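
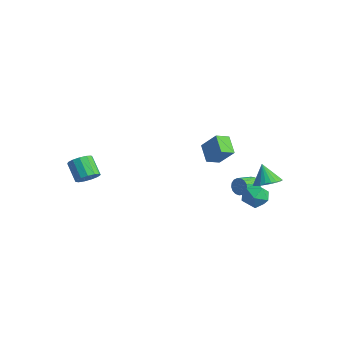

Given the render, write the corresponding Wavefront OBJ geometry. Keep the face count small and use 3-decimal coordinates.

v 2.004 3.947 -2.547
v 2.721 4.296 -2.119
v 2.559 2.604 -2.381
v 3.276 2.953 -1.953
v 2.462 2.969 -1.56
v 2.119 3.8 -1.662
v 3.161 3.1 -2.838
v 2.818 3.931 -2.94
v 3.436 3.773 -2.299
v 3.003 3.691 -1.509
v 2.277 3.209 -2.991
v 1.844 3.127 -2.201
v 3.647 3.572 -0.711
v 4.368 3.328 -0.355
v 3.053 3.568 0.491
v 4.396 3.654 -0.34
v 4.31 3.968 -0.382
v 4.124 4.221 -0.473
v 3.864 4.376 -0.601
v 3.572 4.408 -0.745
v 3.291 4.313 -0.884
v 3.064 4.105 -0.997
v 2.926 3.816 -1.066
v 2.897 3.489 -1.081
v 2.983 3.176 -1.04
v 3.17 2.922 -0.948
v 3.429 2.768 -0.821
v 3.722 2.736 -0.676
v 4.003 2.831 -0.537
v 4.23 3.039 -0.424
v -3.201 -3.875 -1.41
v -2.681 -3.732 -0.889
v -3.679 -3.682 0.092
v -4.199 -3.825 -0.43
v -2.808 -3.357 -1.037
v -3.806 -3.307 -0.056
v -3.059 -3.146 -1.303
v -4.057 -3.096 -0.322
v -3.356 -3.167 -1.604
v -4.353 -3.117 -0.623
v -3.603 -3.412 -1.843
v -4.601 -3.362 -0.862
v -3.723 -3.805 -1.945
v -4.721 -3.755 -0.964
v -3.677 -4.219 -1.877
v -4.675 -4.169 -0.896
v -3.48 -4.524 -1.661
v -4.478 -4.475 -0.68
v -3.194 -4.624 -1.366
v -4.192 -4.574 -0.385
v -2.911 -4.485 -1.084
v -3.909 -4.435 -0.104
v -2.72 -4.153 -0.907
v -3.718 -4.103 0.074
v 0.727 1.101 1.594
v 1.642 1.47 2.683
v 0.753 1.946 1.285
v 1.669 2.315 2.374
v 1.711 0.805 0.866
v 2.627 1.174 1.955
v 1.738 1.65 0.557
v 2.653 2.019 1.646
v 0.89 4.479 -2.554
v 1.123 4.677 -2.026
v 1.322 3.618 -1.718
v 1.09 3.421 -2.246
v 0.839 4.64 -1.968
v 1.038 3.582 -1.66
v 0.567 4.567 -2.044
v 0.766 3.508 -1.736
v 0.369 4.473 -2.237
v 0.568 3.415 -1.929
v 0.29 4.381 -2.503
v 0.49 3.323 -2.195
v 0.349 4.311 -2.78
v 0.549 3.253 -2.472
v 0.532 4.28 -3.006
v 0.731 3.222 -2.698
v 0.797 4.295 -3.128
v 0.996 3.236 -2.82
v 1.083 4.351 -3.118
v 1.283 3.293 -2.81
v 1.325 4.437 -2.98
v 1.525 3.379 -2.672
v 1.468 4.533 -2.743
v 1.667 3.475 -2.435
v 1.478 4.616 -2.464
v 1.677 3.558 -2.156
v 1.353 4.668 -2.205
v 1.553 3.61 -1.897
f 1 12 6
f 1 6 2
f 1 2 8
f 1 8 11
f 1 11 12
f 2 6 10
f 6 12 5
f 12 11 3
f 11 8 7
f 8 2 9
f 4 10 5
f 4 5 3
f 4 3 7
f 4 7 9
f 4 9 10
f 5 10 6
f 3 5 12
f 7 3 11
f 9 7 8
f 10 9 2
f 14 13 16
f 14 16 15
f 16 13 17
f 16 17 15
f 17 13 18
f 17 18 15
f 18 13 19
f 18 19 15
f 19 13 20
f 19 20 15
f 20 13 21
f 20 21 15
f 21 13 22
f 21 22 15
f 22 13 23
f 22 23 15
f 23 13 24
f 23 24 15
f 24 13 25
f 24 25 15
f 25 13 26
f 25 26 15
f 26 13 27
f 26 27 15
f 27 13 28
f 27 28 15
f 28 13 29
f 28 29 15
f 29 13 30
f 29 30 15
f 30 13 14
f 30 14 15
f 32 31 35
f 32 35 33
f 33 35 36
f 33 36 34
f 35 31 37
f 35 37 36
f 36 37 38
f 36 38 34
f 37 31 39
f 37 39 38
f 38 39 40
f 38 40 34
f 39 31 41
f 39 41 40
f 40 41 42
f 40 42 34
f 41 31 43
f 41 43 42
f 42 43 44
f 42 44 34
f 43 31 45
f 43 45 44
f 44 45 46
f 44 46 34
f 45 31 47
f 45 47 46
f 46 47 48
f 46 48 34
f 47 31 49
f 47 49 48
f 48 49 50
f 48 50 34
f 49 31 51
f 49 51 50
f 50 51 52
f 50 52 34
f 51 31 53
f 51 53 52
f 52 53 54
f 52 54 34
f 53 31 32
f 53 32 54
f 54 32 33
f 54 33 34
f 56 58 55
f 59 56 55
f 55 58 57
f 57 59 55
f 56 62 58
f 60 56 59
f 60 62 56
f 58 62 57
f 61 59 57
f 57 62 61
f 61 60 59
f 62 60 61
f 64 63 67
f 64 67 65
f 65 67 68
f 65 68 66
f 67 63 69
f 67 69 68
f 68 69 70
f 68 70 66
f 69 63 71
f 69 71 70
f 70 71 72
f 70 72 66
f 71 63 73
f 71 73 72
f 72 73 74
f 72 74 66
f 73 63 75
f 73 75 74
f 74 75 76
f 74 76 66
f 75 63 77
f 75 77 76
f 76 77 78
f 76 78 66
f 77 63 79
f 77 79 78
f 78 79 80
f 78 80 66
f 79 63 81
f 79 81 80
f 80 81 82
f 80 82 66
f 81 63 83
f 81 83 82
f 82 83 84
f 82 84 66
f 83 63 85
f 83 85 84
f 84 85 86
f 84 86 66
f 85 63 87
f 85 87 86
f 86 87 88
f 86 88 66
f 87 63 89
f 87 89 88
f 88 89 90
f 88 90 66
f 89 63 64
f 89 64 90
f 90 64 65
f 90 65 66



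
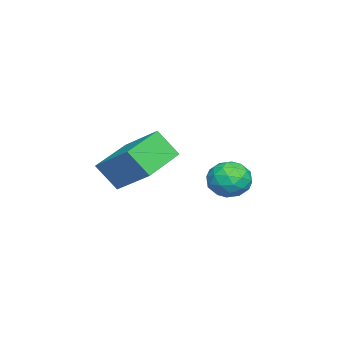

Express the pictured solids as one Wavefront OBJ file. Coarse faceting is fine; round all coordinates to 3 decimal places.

v 3.756 1.833 -1.126
v 4.36 1.541 -1.542
v 2.98 0.959 -1.638
v 3.584 0.667 -2.054
v 3.566 0.58 -1.27
v 4.045 1.12 -0.954
v 3.295 1.38 -2.226
v 3.774 1.92 -1.91
v 4.074 1.261 -2.222
v 4.242 0.766 -1.631
v 3.098 1.734 -1.549
v 3.266 1.239 -0.958
v 4.126 1.764 -1.289
v 3.214 0.736 -1.891
v 3.203 0.685 -1.431
v 3.558 0.513 -1.675
v 3.941 1.516 -0.943
v 4.296 1.344 -1.188
v 3.829 0.779 -1.028
v 3.044 1.156 -1.992
v 3.399 0.984 -2.237
v 3.782 1.987 -1.505
v 4.137 1.815 -1.749
v 3.511 1.721 -2.152
v 4.313 1.427 -1.933
v 3.857 0.914 -2.234
v 3.687 1.333 -2.335
v 3.969 1.651 -2.149
v 4.411 1.137 -1.586
v 3.955 0.623 -1.887
v 3.945 0.572 -1.426
v 4.227 0.889 -1.24
v 4.244 0.972 -1.985
v 3.385 1.877 -1.293
v 2.929 1.363 -1.594
v 3.113 1.611 -1.94
v 3.395 1.928 -1.754
v 3.483 1.586 -0.946
v 3.027 1.073 -1.247
v 3.371 0.849 -1.031
v 3.653 1.167 -0.845
v 3.096 1.528 -1.195
v 1.13 -2.183 -2.358
v 1.124 -2.932 -1.369
v 1.735 -0.901 -1.383
v 1.729 -1.65 -0.395
v 2.871 -2.71 -2.745
v 2.865 -3.459 -1.757
v 3.476 -1.428 -1.771
v 3.47 -2.177 -0.782
f 1 38 17
f 38 12 41
f 17 41 6
f 38 41 17
f 1 17 13
f 17 6 18
f 13 18 2
f 17 18 13
f 1 13 22
f 13 2 23
f 22 23 8
f 13 23 22
f 1 22 34
f 22 8 37
f 34 37 11
f 22 37 34
f 1 34 38
f 34 11 42
f 38 42 12
f 34 42 38
f 2 18 29
f 18 6 32
f 29 32 10
f 18 32 29
f 6 41 19
f 41 12 40
f 19 40 5
f 41 40 19
f 12 42 39
f 42 11 35
f 39 35 3
f 42 35 39
f 11 37 36
f 37 8 24
f 36 24 7
f 37 24 36
f 8 23 28
f 23 2 25
f 28 25 9
f 23 25 28
f 4 30 16
f 30 10 31
f 16 31 5
f 30 31 16
f 4 16 14
f 16 5 15
f 14 15 3
f 16 15 14
f 4 14 21
f 14 3 20
f 21 20 7
f 14 20 21
f 4 21 26
f 21 7 27
f 26 27 9
f 21 27 26
f 4 26 30
f 26 9 33
f 30 33 10
f 26 33 30
f 5 31 19
f 31 10 32
f 19 32 6
f 31 32 19
f 3 15 39
f 15 5 40
f 39 40 12
f 15 40 39
f 7 20 36
f 20 3 35
f 36 35 11
f 20 35 36
f 9 27 28
f 27 7 24
f 28 24 8
f 27 24 28
f 10 33 29
f 33 9 25
f 29 25 2
f 33 25 29
f 44 46 43
f 47 44 43
f 43 46 45
f 45 47 43
f 44 50 46
f 48 44 47
f 48 50 44
f 46 50 45
f 49 47 45
f 45 50 49
f 49 48 47
f 50 48 49



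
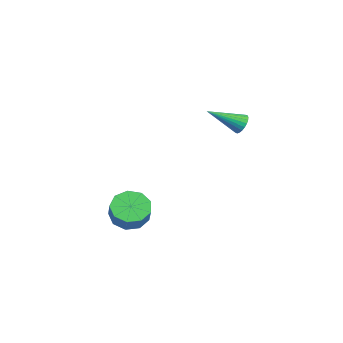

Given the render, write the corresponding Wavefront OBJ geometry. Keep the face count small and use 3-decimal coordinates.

v 2.511 -0.397 -3.004
v 3.154 -0.755 -3.505
v 3.771 -0.86 -2.637
v 3.129 -0.503 -2.136
v 3.222 -0.151 -3.48
v 3.839 -0.256 -2.612
v 2.957 0.338 -3.232
v 3.575 0.233 -2.364
v 2.484 0.483 -2.877
v 3.101 0.378 -2.01
v 2.023 0.216 -2.582
v 2.641 0.111 -1.714
v 1.791 -0.338 -2.484
v 2.409 -0.444 -1.616
v 1.896 -0.92 -2.629
v 2.514 -1.025 -1.762
v 2.289 -1.257 -2.95
v 2.906 -1.363 -2.082
v 2.785 -1.192 -3.295
v 3.403 -1.298 -2.428
v 4.136 3.968 2.619
v 4.645 3.93 2.72
v 3.864 2.552 3.461
v 4.581 4.038 2.88
v 4.449 4.134 3
v 4.269 4.206 3.062
v 4.069 4.241 3.057
v 3.88 4.235 2.985
v 3.729 4.188 2.857
v 3.641 4.107 2.693
v 3.628 4.006 2.518
v 3.692 3.899 2.358
v 3.824 3.802 2.238
v 4.003 3.73 2.176
v 4.203 3.695 2.182
v 4.393 3.702 2.254
v 4.543 3.748 2.381
v 4.632 3.829 2.545
f 2 1 5
f 2 5 3
f 3 5 6
f 3 6 4
f 5 1 7
f 5 7 6
f 6 7 8
f 6 8 4
f 7 1 9
f 7 9 8
f 8 9 10
f 8 10 4
f 9 1 11
f 9 11 10
f 10 11 12
f 10 12 4
f 11 1 13
f 11 13 12
f 12 13 14
f 12 14 4
f 13 1 15
f 13 15 14
f 14 15 16
f 14 16 4
f 15 1 17
f 15 17 16
f 16 17 18
f 16 18 4
f 17 1 19
f 17 19 18
f 18 19 20
f 18 20 4
f 19 1 2
f 19 2 20
f 20 2 3
f 20 3 4
f 22 21 24
f 22 24 23
f 24 21 25
f 24 25 23
f 25 21 26
f 25 26 23
f 26 21 27
f 26 27 23
f 27 21 28
f 27 28 23
f 28 21 29
f 28 29 23
f 29 21 30
f 29 30 23
f 30 21 31
f 30 31 23
f 31 21 32
f 31 32 23
f 32 21 33
f 32 33 23
f 33 21 34
f 33 34 23
f 34 21 35
f 34 35 23
f 35 21 36
f 35 36 23
f 36 21 37
f 36 37 23
f 37 21 38
f 37 38 23
f 38 21 22
f 38 22 23



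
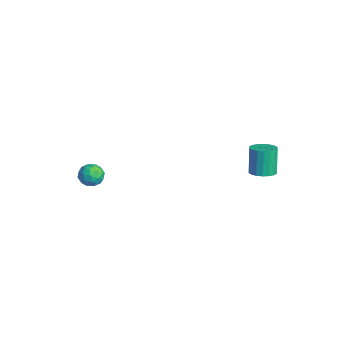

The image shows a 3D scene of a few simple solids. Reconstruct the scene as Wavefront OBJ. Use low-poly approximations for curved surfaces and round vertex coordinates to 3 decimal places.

v 2.717 3.722 0.005
v 3.09 4.301 0.052
v 2.635 4.476 1.502
v 2.263 3.898 1.455
v 2.817 4.403 -0.046
v 2.363 4.578 1.404
v 2.525 4.37 -0.134
v 2.07 4.545 1.317
v 2.27 4.209 -0.194
v 1.816 4.384 1.256
v 2.105 3.952 -0.215
v 1.65 4.127 1.236
v 2.06 3.649 -0.192
v 1.606 3.824 1.258
v 2.146 3.36 -0.131
v 1.691 3.535 1.32
v 2.345 3.144 -0.042
v 1.89 3.319 1.408
v 2.617 3.042 0.056
v 2.163 3.217 1.506
v 2.91 3.075 0.143
v 2.455 3.25 1.594
v 3.164 3.236 0.204
v 2.71 3.411 1.654
v 3.33 3.493 0.224
v 2.875 3.668 1.675
v 3.374 3.796 0.202
v 2.92 3.971 1.652
v 3.289 4.085 0.14
v 2.834 4.26 1.591
v -4.647 -2.896 -3.505
v -4.149 -2.362 -3.602
v -3.771 -3.698 -3.418
v -3.273 -3.164 -3.515
v -3.668 -3.19 -2.894
v -4.209 -2.695 -2.948
v -3.711 -3.365 -4.072
v -4.252 -2.87 -4.126
v -3.571 -2.653 -3.953
v -3.544 -2.544 -3.225
v -4.376 -3.516 -3.795
v -4.349 -3.407 -3.067
v -4.475 -2.559 -3.561
v -3.445 -3.501 -3.459
v -3.677 -3.516 -3.094
v -3.384 -3.203 -3.151
v -4.51 -2.754 -3.177
v -4.218 -2.441 -3.234
v -3.935 -2.927 -2.818
v -3.702 -3.619 -3.786
v -3.41 -3.306 -3.843
v -4.536 -2.857 -3.869
v -4.243 -2.544 -3.926
v -3.985 -3.133 -4.202
v -3.842 -2.416 -3.825
v -3.327 -2.887 -3.773
v -3.585 -3.005 -4.1
v -3.903 -2.714 -4.132
v -3.827 -2.352 -3.397
v -3.312 -2.823 -3.346
v -3.544 -2.839 -2.981
v -3.862 -2.547 -3.012
v -3.487 -2.523 -3.603
v -4.608 -3.237 -3.674
v -4.093 -3.708 -3.623
v -4.058 -3.513 -4.008
v -4.376 -3.221 -4.039
v -4.593 -3.173 -3.247
v -4.078 -3.644 -3.195
v -4.017 -3.346 -2.888
v -4.335 -3.055 -2.92
v -4.433 -3.537 -3.417
f 2 1 5
f 2 5 3
f 3 5 6
f 3 6 4
f 5 1 7
f 5 7 6
f 6 7 8
f 6 8 4
f 7 1 9
f 7 9 8
f 8 9 10
f 8 10 4
f 9 1 11
f 9 11 10
f 10 11 12
f 10 12 4
f 11 1 13
f 11 13 12
f 12 13 14
f 12 14 4
f 13 1 15
f 13 15 14
f 14 15 16
f 14 16 4
f 15 1 17
f 15 17 16
f 16 17 18
f 16 18 4
f 17 1 19
f 17 19 18
f 18 19 20
f 18 20 4
f 19 1 21
f 19 21 20
f 20 21 22
f 20 22 4
f 21 1 23
f 21 23 22
f 22 23 24
f 22 24 4
f 23 1 25
f 23 25 24
f 24 25 26
f 24 26 4
f 25 1 27
f 25 27 26
f 26 27 28
f 26 28 4
f 27 1 29
f 27 29 28
f 28 29 30
f 28 30 4
f 29 1 2
f 29 2 30
f 30 2 3
f 30 3 4
f 31 68 47
f 68 42 71
f 47 71 36
f 68 71 47
f 31 47 43
f 47 36 48
f 43 48 32
f 47 48 43
f 31 43 52
f 43 32 53
f 52 53 38
f 43 53 52
f 31 52 64
f 52 38 67
f 64 67 41
f 52 67 64
f 31 64 68
f 64 41 72
f 68 72 42
f 64 72 68
f 32 48 59
f 48 36 62
f 59 62 40
f 48 62 59
f 36 71 49
f 71 42 70
f 49 70 35
f 71 70 49
f 42 72 69
f 72 41 65
f 69 65 33
f 72 65 69
f 41 67 66
f 67 38 54
f 66 54 37
f 67 54 66
f 38 53 58
f 53 32 55
f 58 55 39
f 53 55 58
f 34 60 46
f 60 40 61
f 46 61 35
f 60 61 46
f 34 46 44
f 46 35 45
f 44 45 33
f 46 45 44
f 34 44 51
f 44 33 50
f 51 50 37
f 44 50 51
f 34 51 56
f 51 37 57
f 56 57 39
f 51 57 56
f 34 56 60
f 56 39 63
f 60 63 40
f 56 63 60
f 35 61 49
f 61 40 62
f 49 62 36
f 61 62 49
f 33 45 69
f 45 35 70
f 69 70 42
f 45 70 69
f 37 50 66
f 50 33 65
f 66 65 41
f 50 65 66
f 39 57 58
f 57 37 54
f 58 54 38
f 57 54 58
f 40 63 59
f 63 39 55
f 59 55 32
f 63 55 59



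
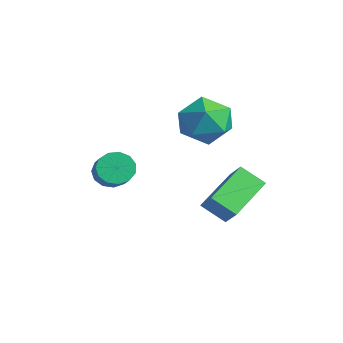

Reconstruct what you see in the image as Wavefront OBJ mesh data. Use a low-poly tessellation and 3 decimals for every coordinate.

v -2.428 -2.891 -0.151
v -1.984 -2.621 -0.635
v -0.948 -2.959 0.127
v -1.392 -3.229 0.611
v -2.072 -2.323 -0.384
v -1.035 -2.661 0.379
v -2.272 -2.205 -0.058
v -1.236 -2.543 0.704
v -2.523 -2.304 0.238
v -1.486 -2.642 1
v -2.743 -2.59 0.41
v -1.707 -2.928 1.172
v -2.863 -2.972 0.404
v -1.827 -3.31 1.166
v -2.845 -3.328 0.222
v -1.809 -3.666 0.984
v -2.695 -3.545 -0.078
v -1.659 -3.883 0.684
v -2.46 -3.554 -0.402
v -1.424 -3.892 0.36
v -2.215 -3.353 -0.646
v -1.179 -3.691 0.116
v -2.038 -3.005 -0.733
v -1.001 -3.343 0.029
v -1.719 1.511 2.267
v -1.101 0.919 1.488
v -3.259 0.581 1.752
v -2.641 -0.011 0.973
v -2.475 -0.193 2.104
v -1.523 0.382 2.422
v -2.837 1.118 0.818
v -1.885 1.693 1.136
v -1.792 0.676 0.593
v -1.568 -0.134 1.388
v -2.792 1.634 1.852
v -2.568 0.824 2.647
v 0.04 0.319 -2.373
v -0.649 -0.311 -1.701
v -0.727 1.976 -1.608
v -1.416 1.347 -0.935
v 0.776 0.313 -1.625
v 0.087 -0.316 -0.952
v 0.009 1.971 -0.859
v -0.68 1.341 -0.187
f 2 1 5
f 2 5 3
f 3 5 6
f 3 6 4
f 5 1 7
f 5 7 6
f 6 7 8
f 6 8 4
f 7 1 9
f 7 9 8
f 8 9 10
f 8 10 4
f 9 1 11
f 9 11 10
f 10 11 12
f 10 12 4
f 11 1 13
f 11 13 12
f 12 13 14
f 12 14 4
f 13 1 15
f 13 15 14
f 14 15 16
f 14 16 4
f 15 1 17
f 15 17 16
f 16 17 18
f 16 18 4
f 17 1 19
f 17 19 18
f 18 19 20
f 18 20 4
f 19 1 21
f 19 21 20
f 20 21 22
f 20 22 4
f 21 1 23
f 21 23 22
f 22 23 24
f 22 24 4
f 23 1 2
f 23 2 24
f 24 2 3
f 24 3 4
f 25 36 30
f 25 30 26
f 25 26 32
f 25 32 35
f 25 35 36
f 26 30 34
f 30 36 29
f 36 35 27
f 35 32 31
f 32 26 33
f 28 34 29
f 28 29 27
f 28 27 31
f 28 31 33
f 28 33 34
f 29 34 30
f 27 29 36
f 31 27 35
f 33 31 32
f 34 33 26
f 38 40 37
f 41 38 37
f 37 40 39
f 39 41 37
f 38 44 40
f 42 38 41
f 42 44 38
f 40 44 39
f 43 41 39
f 39 44 43
f 43 42 41
f 44 42 43



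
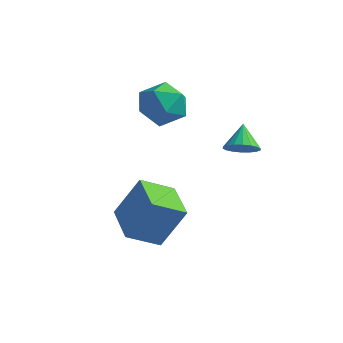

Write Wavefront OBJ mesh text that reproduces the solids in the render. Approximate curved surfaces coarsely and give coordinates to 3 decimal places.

v 0.433 -3.266 -3.099
v 1.24 -2.653 -1.34
v -0.859 -1.934 -2.969
v -0.052 -1.322 -1.21
v 1.392 -2.258 -3.89
v 2.199 -1.646 -2.131
v 0.1 -0.927 -3.76
v 0.907 -0.314 -2.001
v 0.026 2.161 1.576
v 0.564 1.232 1.175
v -1.464 1.128 1.965
v -0.926 0.199 1.564
v -0.572 0.691 2.537
v 0.349 1.33 2.296
v -1.249 1.03 0.844
v -0.328 1.669 0.603
v -0.223 0.534 0.722
v 0.195 0.324 1.768
v -1.095 2.036 1.372
v -0.677 1.826 2.418
v 2.787 1.661 -0.247
v 3.468 1.651 0.068
v 2.413 2.499 0.587
v 3.496 1.892 -0.161
v 3.383 2.087 -0.407
v 3.153 2.198 -0.622
v 2.85 2.203 -0.762
v 2.535 2.1 -0.801
v 2.27 1.911 -0.729
v 2.107 1.672 -0.563
v 2.079 1.431 -0.333
v 2.191 1.235 -0.087
v 2.421 1.124 0.127
v 2.724 1.12 0.268
v 3.04 1.223 0.306
v 3.305 1.412 0.235
f 2 4 1
f 5 2 1
f 1 4 3
f 3 5 1
f 2 8 4
f 6 2 5
f 6 8 2
f 4 8 3
f 7 5 3
f 3 8 7
f 7 6 5
f 8 6 7
f 9 20 14
f 9 14 10
f 9 10 16
f 9 16 19
f 9 19 20
f 10 14 18
f 14 20 13
f 20 19 11
f 19 16 15
f 16 10 17
f 12 18 13
f 12 13 11
f 12 11 15
f 12 15 17
f 12 17 18
f 13 18 14
f 11 13 20
f 15 11 19
f 17 15 16
f 18 17 10
f 22 21 24
f 22 24 23
f 24 21 25
f 24 25 23
f 25 21 26
f 25 26 23
f 26 21 27
f 26 27 23
f 27 21 28
f 27 28 23
f 28 21 29
f 28 29 23
f 29 21 30
f 29 30 23
f 30 21 31
f 30 31 23
f 31 21 32
f 31 32 23
f 32 21 33
f 32 33 23
f 33 21 34
f 33 34 23
f 34 21 35
f 34 35 23
f 35 21 36
f 35 36 23
f 36 21 22
f 36 22 23



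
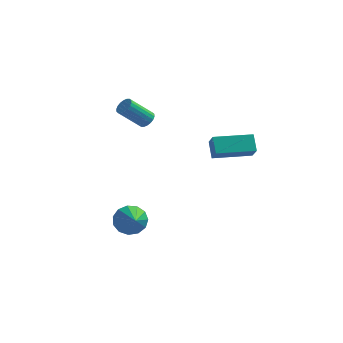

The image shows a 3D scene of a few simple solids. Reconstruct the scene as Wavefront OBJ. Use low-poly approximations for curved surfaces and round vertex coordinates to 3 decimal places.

v -2.252 2.859 1.845
v -1.837 2.789 2.184
v -2.913 2.271 3.394
v -3.328 2.341 3.055
v -1.902 3.017 2.224
v -2.977 2.499 3.434
v -2.035 3.214 2.19
v -3.111 2.696 3.4
v -2.212 3.34 2.087
v -3.288 2.822 3.297
v -2.397 3.372 1.936
v -3.472 2.853 3.146
v -2.553 3.301 1.767
v -3.628 2.783 2.977
v -2.649 3.143 1.614
v -3.725 2.625 2.824
v -2.667 2.929 1.506
v -3.743 2.411 2.716
v -2.603 2.701 1.466
v -3.678 2.183 2.676
v -2.469 2.504 1.5
v -3.545 1.986 2.71
v -2.292 2.378 1.603
v -3.368 1.86 2.813
v -2.108 2.347 1.754
v -3.183 1.828 2.964
v -1.952 2.417 1.923
v -3.027 1.899 3.133
v -1.855 2.575 2.076
v -2.931 2.057 3.286
v -1.859 -2.635 -1.993
v -1.085 -2.634 -2.432
v -1.241 -4.105 -0.907
v -1.027 -2.322 -2.044
v -1.233 -2.11 -1.639
v -1.638 -2.064 -1.346
v -2.113 -2.2 -1.26
v -2.507 -2.473 -1.406
v -2.696 -2.798 -1.738
v -2.618 -3.071 -2.152
v -2.3 -3.205 -2.515
v -1.841 -3.158 -2.712
v -1.388 -2.946 -2.682
v 1.194 2.633 -0.477
v 1.515 2.003 0.34
v 0.885 3.399 0.235
v 1.206 2.769 1.051
v 3.154 3.511 -0.571
v 3.475 2.881 0.245
v 2.845 4.277 0.14
v 3.166 3.647 0.957
f 2 1 5
f 2 5 3
f 3 5 6
f 3 6 4
f 5 1 7
f 5 7 6
f 6 7 8
f 6 8 4
f 7 1 9
f 7 9 8
f 8 9 10
f 8 10 4
f 9 1 11
f 9 11 10
f 10 11 12
f 10 12 4
f 11 1 13
f 11 13 12
f 12 13 14
f 12 14 4
f 13 1 15
f 13 15 14
f 14 15 16
f 14 16 4
f 15 1 17
f 15 17 16
f 16 17 18
f 16 18 4
f 17 1 19
f 17 19 18
f 18 19 20
f 18 20 4
f 19 1 21
f 19 21 20
f 20 21 22
f 20 22 4
f 21 1 23
f 21 23 22
f 22 23 24
f 22 24 4
f 23 1 25
f 23 25 24
f 24 25 26
f 24 26 4
f 25 1 27
f 25 27 26
f 26 27 28
f 26 28 4
f 27 1 29
f 27 29 28
f 28 29 30
f 28 30 4
f 29 1 2
f 29 2 30
f 30 2 3
f 30 3 4
f 32 31 34
f 32 34 33
f 34 31 35
f 34 35 33
f 35 31 36
f 35 36 33
f 36 31 37
f 36 37 33
f 37 31 38
f 37 38 33
f 38 31 39
f 38 39 33
f 39 31 40
f 39 40 33
f 40 31 41
f 40 41 33
f 41 31 42
f 41 42 33
f 42 31 43
f 42 43 33
f 43 31 32
f 43 32 33
f 45 47 44
f 48 45 44
f 44 47 46
f 46 48 44
f 45 51 47
f 49 45 48
f 49 51 45
f 47 51 46
f 50 48 46
f 46 51 50
f 50 49 48
f 51 49 50



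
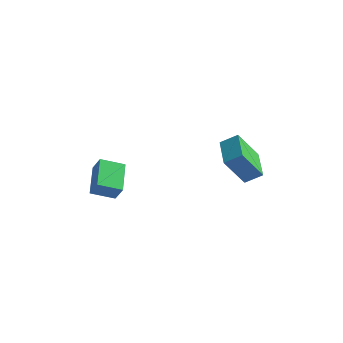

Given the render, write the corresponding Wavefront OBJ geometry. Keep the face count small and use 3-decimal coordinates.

v -3.21 -0.398 -3.423
v -2.652 -0.571 -2.587
v -4.032 1.074 -2.568
v -3.474 0.901 -1.732
v -2.266 0.399 -3.888
v -1.708 0.226 -3.052
v -3.088 1.871 -3.033
v -2.53 1.698 -2.197
v 1.532 3.818 -0.483
v 2.299 4.236 0.063
v 2.163 4.728 -2.064
v 2.929 5.146 -1.518
v 2.651 2.314 -0.902
v 3.417 2.732 -0.356
v 3.281 3.224 -2.483
v 4.048 3.642 -1.937
f 2 4 1
f 5 2 1
f 1 4 3
f 3 5 1
f 2 8 4
f 6 2 5
f 6 8 2
f 4 8 3
f 7 5 3
f 3 8 7
f 7 6 5
f 8 6 7
f 10 12 9
f 13 10 9
f 9 12 11
f 11 13 9
f 10 16 12
f 14 10 13
f 14 16 10
f 12 16 11
f 15 13 11
f 11 16 15
f 15 14 13
f 16 14 15



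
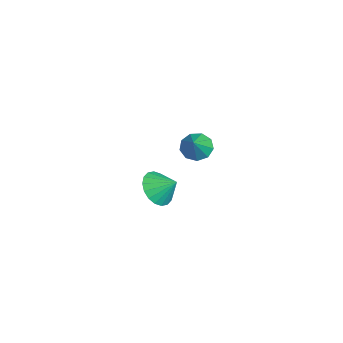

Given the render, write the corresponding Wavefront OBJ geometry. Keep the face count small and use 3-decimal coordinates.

v -3.262 -1.319 -3.427
v -2.517 -1.785 -3.4
v -2.838 -0.601 -2.773
v -2.458 -1.544 -3.703
v -2.558 -1.258 -3.951
v -2.798 -0.984 -4.096
v -3.13 -0.777 -4.108
v -3.488 -0.677 -3.985
v -3.801 -0.703 -3.752
v -4.008 -0.852 -3.454
v -4.067 -1.093 -3.152
v -3.967 -1.379 -2.903
v -3.727 -1.653 -2.759
v -3.395 -1.861 -2.747
v -3.037 -1.961 -2.869
v -2.724 -1.934 -3.103
v 0.134 -0.277 1.543
v 0.41 -0.722 1.159
v 0.926 -0.523 2.397
v 0.602 -0.326 1.095
v 0.575 0.093 1.241
v 0.342 0.339 1.528
v 0.011 0.297 1.823
v -0.262 -0.013 1.986
v -0.35 -0.447 1.943
v -0.211 -0.801 1.712
v 0.089 -0.91 1.402
f 2 1 4
f 2 4 3
f 4 1 5
f 4 5 3
f 5 1 6
f 5 6 3
f 6 1 7
f 6 7 3
f 7 1 8
f 7 8 3
f 8 1 9
f 8 9 3
f 9 1 10
f 9 10 3
f 10 1 11
f 10 11 3
f 11 1 12
f 11 12 3
f 12 1 13
f 12 13 3
f 13 1 14
f 13 14 3
f 14 1 15
f 14 15 3
f 15 1 16
f 15 16 3
f 16 1 2
f 16 2 3
f 18 17 20
f 18 20 19
f 20 17 21
f 20 21 19
f 21 17 22
f 21 22 19
f 22 17 23
f 22 23 19
f 23 17 24
f 23 24 19
f 24 17 25
f 24 25 19
f 25 17 26
f 25 26 19
f 26 17 27
f 26 27 19
f 27 17 18
f 27 18 19



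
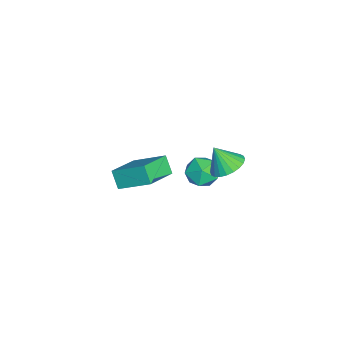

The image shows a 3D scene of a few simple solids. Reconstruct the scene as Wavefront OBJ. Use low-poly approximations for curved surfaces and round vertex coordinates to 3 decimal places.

v 2.881 0.824 2.065
v 3.505 1.421 2.529
v 2.659 0.116 3.275
v 3.175 1.607 2.577
v 2.799 1.674 2.547
v 2.436 1.611 2.443
v 2.141 1.429 2.283
v 1.959 1.154 2.088
v 1.917 0.83 1.891
v 2.022 0.504 1.72
v 2.257 0.228 1.601
v 2.588 0.042 1.553
v 2.963 -0.025 1.583
v 3.326 0.037 1.686
v 3.621 0.22 1.847
v 3.804 0.494 2.041
v 3.846 0.819 2.239
v 3.741 1.144 2.41
v -3.775 -4.374 -4.43
v -2.039 -5.411 -3.671
v -3.201 -2.594 -3.31
v -1.465 -3.631 -2.551
v -3.135 -3.989 -5.369
v -1.399 -5.026 -4.61
v -2.561 -2.209 -4.249
v -0.825 -3.246 -3.49
v -0.483 0.115 -0.968
v 0.309 0.281 -1.656
v -0.889 -1.341 -1.784
v -0.097 -1.175 -2.472
v 0.12 -1.416 -1.461
v 0.371 -0.516 -0.956
v -0.951 -0.544 -2.484
v -0.7 0.356 -1.979
v 0.02 -0.127 -2.593
v 0.681 -0.666 -1.961
v -1.261 -0.394 -1.479
v -0.6 -0.933 -0.847
f 2 1 4
f 2 4 3
f 4 1 5
f 4 5 3
f 5 1 6
f 5 6 3
f 6 1 7
f 6 7 3
f 7 1 8
f 7 8 3
f 8 1 9
f 8 9 3
f 9 1 10
f 9 10 3
f 10 1 11
f 10 11 3
f 11 1 12
f 11 12 3
f 12 1 13
f 12 13 3
f 13 1 14
f 13 14 3
f 14 1 15
f 14 15 3
f 15 1 16
f 15 16 3
f 16 1 17
f 16 17 3
f 17 1 18
f 17 18 3
f 18 1 2
f 18 2 3
f 20 22 19
f 23 20 19
f 19 22 21
f 21 23 19
f 20 26 22
f 24 20 23
f 24 26 20
f 22 26 21
f 25 23 21
f 21 26 25
f 25 24 23
f 26 24 25
f 27 38 32
f 27 32 28
f 27 28 34
f 27 34 37
f 27 37 38
f 28 32 36
f 32 38 31
f 38 37 29
f 37 34 33
f 34 28 35
f 30 36 31
f 30 31 29
f 30 29 33
f 30 33 35
f 30 35 36
f 31 36 32
f 29 31 38
f 33 29 37
f 35 33 34
f 36 35 28



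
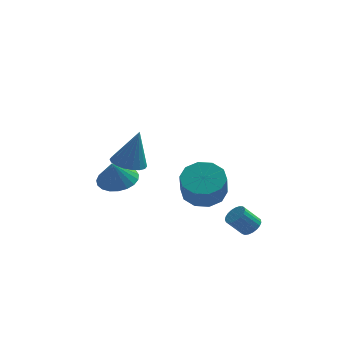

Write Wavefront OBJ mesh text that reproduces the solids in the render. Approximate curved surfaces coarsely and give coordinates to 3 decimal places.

v -1.866 -0.727 -0.845
v -1.338 -1.399 -0.946
v -1.354 -0.613 1.065
v -1.112 -1.1 -1.024
v -1.035 -0.728 -1.067
v -1.123 -0.355 -1.066
v -1.357 -0.056 -1.021
v -1.693 0.11 -0.941
v -2.063 0.11 -0.842
v -2.393 -0.055 -0.743
v -2.619 -0.354 -0.665
v -2.696 -0.726 -0.622
v -2.609 -1.099 -0.623
v -2.374 -1.398 -0.669
v -2.039 -1.564 -0.748
v -1.669 -1.564 -0.847
v 3.623 -2.136 -4.09
v 3.968 -1.83 -3.738
v 3.242 -1.978 -2.898
v 2.897 -2.284 -3.25
v 3.826 -1.659 -3.831
v 3.1 -1.807 -2.99
v 3.649 -1.57 -3.968
v 2.923 -1.718 -3.128
v 3.467 -1.578 -4.126
v 2.741 -1.727 -3.286
v 3.312 -1.684 -4.278
v 2.587 -1.832 -3.438
v 3.211 -1.867 -4.398
v 2.486 -2.015 -3.558
v 3.181 -2.097 -4.464
v 2.456 -2.245 -3.624
v 3.228 -2.334 -4.466
v 2.502 -2.482 -3.626
v 3.343 -2.536 -4.403
v 2.617 -2.684 -3.562
v 3.506 -2.669 -4.285
v 2.78 -2.818 -3.445
v 3.689 -2.71 -4.134
v 2.964 -2.859 -3.294
v 3.861 -2.652 -3.975
v 3.135 -2.8 -3.135
v 3.992 -2.505 -3.836
v 3.266 -2.653 -2.996
v 4.059 -2.293 -3.741
v 3.333 -2.441 -2.901
v 4.05 -2.055 -3.707
v 3.325 -2.203 -2.866
v 1.518 2.026 -4.153
v 2.458 2.5 -3.835
v 2.423 1.709 -2.549
v 1.482 1.234 -2.867
v 1.943 2.884 -3.613
v 1.908 2.093 -2.327
v 1.266 2.941 -3.597
v 1.231 2.149 -2.311
v 0.685 2.648 -3.793
v 0.649 1.856 -2.507
v 0.422 2.117 -4.127
v 0.386 1.326 -2.841
v 0.577 1.551 -4.471
v 0.542 0.76 -3.185
v 1.092 1.167 -4.693
v 1.057 0.376 -3.407
v 1.769 1.111 -4.709
v 1.734 0.319 -3.423
v 2.351 1.404 -4.513
v 2.315 0.612 -3.227
v 2.614 1.934 -4.179
v 2.578 1.143 -2.893
v -2.562 3.154 -4.01
v -2.034 3.964 -3.656
v -2.798 2.766 -2.77
v -2.431 4.122 -3.682
v -2.851 4.112 -3.765
v -3.221 3.936 -3.89
v -3.477 3.626 -4.036
v -3.575 3.233 -4.178
v -3.498 2.827 -4.29
v -3.259 2.478 -4.354
v -2.899 2.245 -4.358
v -2.481 2.17 -4.302
v -2.077 2.265 -4.196
v -1.757 2.513 -4.057
v -1.576 2.873 -3.91
v -1.566 3.281 -3.781
v -1.728 3.667 -3.691
f 2 1 4
f 2 4 3
f 4 1 5
f 4 5 3
f 5 1 6
f 5 6 3
f 6 1 7
f 6 7 3
f 7 1 8
f 7 8 3
f 8 1 9
f 8 9 3
f 9 1 10
f 9 10 3
f 10 1 11
f 10 11 3
f 11 1 12
f 11 12 3
f 12 1 13
f 12 13 3
f 13 1 14
f 13 14 3
f 14 1 15
f 14 15 3
f 15 1 16
f 15 16 3
f 16 1 2
f 16 2 3
f 18 17 21
f 18 21 19
f 19 21 22
f 19 22 20
f 21 17 23
f 21 23 22
f 22 23 24
f 22 24 20
f 23 17 25
f 23 25 24
f 24 25 26
f 24 26 20
f 25 17 27
f 25 27 26
f 26 27 28
f 26 28 20
f 27 17 29
f 27 29 28
f 28 29 30
f 28 30 20
f 29 17 31
f 29 31 30
f 30 31 32
f 30 32 20
f 31 17 33
f 31 33 32
f 32 33 34
f 32 34 20
f 33 17 35
f 33 35 34
f 34 35 36
f 34 36 20
f 35 17 37
f 35 37 36
f 36 37 38
f 36 38 20
f 37 17 39
f 37 39 38
f 38 39 40
f 38 40 20
f 39 17 41
f 39 41 40
f 40 41 42
f 40 42 20
f 41 17 43
f 41 43 42
f 42 43 44
f 42 44 20
f 43 17 45
f 43 45 44
f 44 45 46
f 44 46 20
f 45 17 47
f 45 47 46
f 46 47 48
f 46 48 20
f 47 17 18
f 47 18 48
f 48 18 19
f 48 19 20
f 50 49 53
f 50 53 51
f 51 53 54
f 51 54 52
f 53 49 55
f 53 55 54
f 54 55 56
f 54 56 52
f 55 49 57
f 55 57 56
f 56 57 58
f 56 58 52
f 57 49 59
f 57 59 58
f 58 59 60
f 58 60 52
f 59 49 61
f 59 61 60
f 60 61 62
f 60 62 52
f 61 49 63
f 61 63 62
f 62 63 64
f 62 64 52
f 63 49 65
f 63 65 64
f 64 65 66
f 64 66 52
f 65 49 67
f 65 67 66
f 66 67 68
f 66 68 52
f 67 49 69
f 67 69 68
f 68 69 70
f 68 70 52
f 69 49 50
f 69 50 70
f 70 50 51
f 70 51 52
f 72 71 74
f 72 74 73
f 74 71 75
f 74 75 73
f 75 71 76
f 75 76 73
f 76 71 77
f 76 77 73
f 77 71 78
f 77 78 73
f 78 71 79
f 78 79 73
f 79 71 80
f 79 80 73
f 80 71 81
f 80 81 73
f 81 71 82
f 81 82 73
f 82 71 83
f 82 83 73
f 83 71 84
f 83 84 73
f 84 71 85
f 84 85 73
f 85 71 86
f 85 86 73
f 86 71 87
f 86 87 73
f 87 71 72
f 87 72 73



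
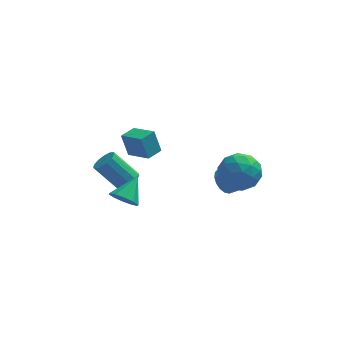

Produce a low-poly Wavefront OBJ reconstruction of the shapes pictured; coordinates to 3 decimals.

v 2.907 -1.596 1.072
v 3.762 -1.344 0.195
v 3.958 -3.236 1.625
v 4.813 -2.984 0.748
v 4.704 -2.239 1.748
v 4.054 -1.226 1.406
v 3.666 -3.354 0.414
v 3.016 -2.341 0.072
v 4.231 -2.43 -0.212
v 4.873 -1.741 0.612
v 2.847 -2.839 1.208
v 3.489 -2.15 2.032
v 3.242 -1.326 0.585
v 4.478 -3.254 1.235
v 4.413 -2.816 1.823
v 4.916 -2.668 1.307
v 3.414 -1.257 1.297
v 3.917 -1.108 0.781
v 4.47 -1.635 1.694
v 3.803 -3.472 1.039
v 4.306 -3.323 0.523
v 2.804 -1.912 0.513
v 3.307 -1.764 -0.003
v 3.25 -2.945 0.126
v 4.021 -1.816 -0.17
v 4.639 -2.78 0.155
v 3.964 -2.998 -0.041
v 3.582 -2.402 -0.242
v 4.398 -1.411 0.315
v 5.016 -2.375 0.64
v 4.951 -1.938 1.227
v 4.57 -1.342 1.027
v 4.674 -2.05 0.076
v 2.704 -2.205 1.18
v 3.322 -3.169 1.505
v 3.15 -3.238 0.793
v 2.769 -2.642 0.593
v 3.081 -1.8 1.665
v 3.699 -2.764 1.99
v 4.138 -2.178 2.062
v 3.756 -1.582 1.861
v 3.046 -2.53 1.744
v 3.116 -0.595 -1.166
v 3.65 -0.453 -1.799
v 4.518 -0.723 -1.127
v 3.984 -0.865 -0.494
v 3.62 -0.096 -1.616
v 4.487 -0.366 -0.945
v 3.474 0.146 -1.331
v 4.342 -0.123 -0.659
v 3.246 0.219 -1.008
v 4.114 -0.05 -0.336
v 2.989 0.105 -0.721
v 3.857 -0.164 -0.049
v 2.76 -0.169 -0.536
v 3.628 -0.438 0.136
v 2.614 -0.541 -0.495
v 3.481 -0.81 0.177
v 2.582 -0.925 -0.608
v 3.45 -1.195 0.064
v 2.672 -1.234 -0.849
v 3.54 -1.504 -0.177
v 2.865 -1.397 -1.163
v 3.733 -1.666 -0.491
v 3.115 -1.376 -1.477
v 3.982 -1.645 -0.805
v 3.365 -1.176 -1.72
v 4.233 -1.445 -1.048
v 3.558 -0.843 -1.836
v 4.426 -1.112 -1.164
v -2.08 3.14 -1.836
v -2.464 3.358 -0.412
v -1.391 3.93 -1.771
v -1.775 4.148 -0.348
v -0.945 2.112 -1.372
v -1.329 2.33 0.051
v -0.256 2.902 -1.308
v -0.64 3.12 0.116
v -2.005 0.805 -2.302
v -1.433 0.799 -1.802
v -2.764 1.128 -0.277
v -3.335 1.135 -0.778
v -1.478 1.206 -1.928
v -2.808 1.535 -0.404
v -1.69 1.485 -2.174
v -3.02 1.814 -0.65
v -2.002 1.549 -2.46
v -3.333 1.878 -0.936
v -2.315 1.376 -2.696
v -3.646 1.706 -1.172
v -2.529 1.023 -2.807
v -3.86 1.352 -1.283
v -2.577 0.6 -2.758
v -3.908 0.929 -1.233
v -2.443 0.243 -2.564
v -3.774 0.572 -1.039
v -2.17 0.064 -2.287
v -3.501 0.393 -0.762
v -1.844 0.121 -2.014
v -3.175 0.45 -0.49
v -1.57 0.395 -1.834
v -2.9 0.724 -0.309
v -2.141 -3.755 -0.148
v -1.372 -4.146 -0.261
v -1.419 -2.625 0.848
v -1.426 -3.773 -0.644
v -1.753 -3.393 -0.838
v -2.229 -3.151 -0.769
v -2.67 -3.14 -0.462
v -2.909 -3.363 -0.036
v -2.855 -3.736 0.348
v -2.528 -4.116 0.542
v -2.053 -4.358 0.472
v -1.611 -4.37 0.165
f 1 38 17
f 38 12 41
f 17 41 6
f 38 41 17
f 1 17 13
f 17 6 18
f 13 18 2
f 17 18 13
f 1 13 22
f 13 2 23
f 22 23 8
f 13 23 22
f 1 22 34
f 22 8 37
f 34 37 11
f 22 37 34
f 1 34 38
f 34 11 42
f 38 42 12
f 34 42 38
f 2 18 29
f 18 6 32
f 29 32 10
f 18 32 29
f 6 41 19
f 41 12 40
f 19 40 5
f 41 40 19
f 12 42 39
f 42 11 35
f 39 35 3
f 42 35 39
f 11 37 36
f 37 8 24
f 36 24 7
f 37 24 36
f 8 23 28
f 23 2 25
f 28 25 9
f 23 25 28
f 4 30 16
f 30 10 31
f 16 31 5
f 30 31 16
f 4 16 14
f 16 5 15
f 14 15 3
f 16 15 14
f 4 14 21
f 14 3 20
f 21 20 7
f 14 20 21
f 4 21 26
f 21 7 27
f 26 27 9
f 21 27 26
f 4 26 30
f 26 9 33
f 30 33 10
f 26 33 30
f 5 31 19
f 31 10 32
f 19 32 6
f 31 32 19
f 3 15 39
f 15 5 40
f 39 40 12
f 15 40 39
f 7 20 36
f 20 3 35
f 36 35 11
f 20 35 36
f 9 27 28
f 27 7 24
f 28 24 8
f 27 24 28
f 10 33 29
f 33 9 25
f 29 25 2
f 33 25 29
f 44 43 47
f 44 47 45
f 45 47 48
f 45 48 46
f 47 43 49
f 47 49 48
f 48 49 50
f 48 50 46
f 49 43 51
f 49 51 50
f 50 51 52
f 50 52 46
f 51 43 53
f 51 53 52
f 52 53 54
f 52 54 46
f 53 43 55
f 53 55 54
f 54 55 56
f 54 56 46
f 55 43 57
f 55 57 56
f 56 57 58
f 56 58 46
f 57 43 59
f 57 59 58
f 58 59 60
f 58 60 46
f 59 43 61
f 59 61 60
f 60 61 62
f 60 62 46
f 61 43 63
f 61 63 62
f 62 63 64
f 62 64 46
f 63 43 65
f 63 65 64
f 64 65 66
f 64 66 46
f 65 43 67
f 65 67 66
f 66 67 68
f 66 68 46
f 67 43 69
f 67 69 68
f 68 69 70
f 68 70 46
f 69 43 44
f 69 44 70
f 70 44 45
f 70 45 46
f 72 74 71
f 75 72 71
f 71 74 73
f 73 75 71
f 72 78 74
f 76 72 75
f 76 78 72
f 74 78 73
f 77 75 73
f 73 78 77
f 77 76 75
f 78 76 77
f 80 79 83
f 80 83 81
f 81 83 84
f 81 84 82
f 83 79 85
f 83 85 84
f 84 85 86
f 84 86 82
f 85 79 87
f 85 87 86
f 86 87 88
f 86 88 82
f 87 79 89
f 87 89 88
f 88 89 90
f 88 90 82
f 89 79 91
f 89 91 90
f 90 91 92
f 90 92 82
f 91 79 93
f 91 93 92
f 92 93 94
f 92 94 82
f 93 79 95
f 93 95 94
f 94 95 96
f 94 96 82
f 95 79 97
f 95 97 96
f 96 97 98
f 96 98 82
f 97 79 99
f 97 99 98
f 98 99 100
f 98 100 82
f 99 79 101
f 99 101 100
f 100 101 102
f 100 102 82
f 101 79 80
f 101 80 102
f 102 80 81
f 102 81 82
f 104 103 106
f 104 106 105
f 106 103 107
f 106 107 105
f 107 103 108
f 107 108 105
f 108 103 109
f 108 109 105
f 109 103 110
f 109 110 105
f 110 103 111
f 110 111 105
f 111 103 112
f 111 112 105
f 112 103 113
f 112 113 105
f 113 103 114
f 113 114 105
f 114 103 104
f 114 104 105



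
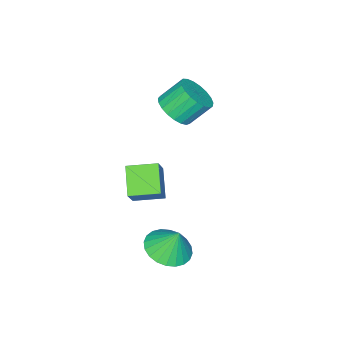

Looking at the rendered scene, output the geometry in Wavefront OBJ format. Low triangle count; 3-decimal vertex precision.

v 1.179 -1.867 -0.813
v 0.291 -2.667 0.076
v 1.947 -1.519 0.267
v 1.058 -2.319 1.156
v 1.962 -2.961 -1.016
v 1.073 -3.761 -0.127
v 2.729 -2.613 0.064
v 1.841 -3.413 0.953
v -1.184 -3.201 2.613
v -0.648 -3.606 3.256
v -1.34 -2.945 4.25
v -1.876 -2.539 3.607
v -0.45 -3.282 3.178
v -1.142 -2.621 4.172
v -0.379 -2.945 3.003
v -1.071 -2.284 3.997
v -0.448 -2.652 2.76
v -1.14 -1.991 3.755
v -0.644 -2.453 2.492
v -1.336 -1.792 3.487
v -0.933 -2.384 2.245
v -1.625 -1.723 3.239
v -1.265 -2.456 2.061
v -1.957 -1.795 3.056
v -1.584 -2.657 1.973
v -2.276 -1.996 2.967
v -1.833 -2.952 1.995
v -2.525 -2.29 2.99
v -1.97 -3.289 2.124
v -2.662 -2.628 3.119
v -1.972 -3.612 2.338
v -2.664 -2.951 3.332
v -1.837 -3.863 2.599
v -2.529 -3.202 3.593
v -1.589 -4 2.863
v -2.281 -3.339 3.857
v -1.271 -3.998 3.083
v -1.963 -3.337 4.077
v -0.938 -3.859 3.222
v -1.63 -3.198 4.216
v 2.709 -0.573 -2.198
v 3.294 0.244 -2.501
v 2.631 -0.067 -0.982
v 2.916 0.381 -2.583
v 2.507 0.373 -2.606
v 2.129 0.221 -2.566
v 1.839 -0.053 -2.471
v 1.682 -0.405 -2.334
v 1.68 -0.783 -2.177
v 1.836 -1.13 -2.022
v 2.124 -1.391 -1.895
v 2.502 -1.528 -1.813
v 2.911 -1.52 -1.791
v 3.289 -1.368 -1.83
v 3.579 -1.094 -1.925
v 3.737 -0.742 -2.062
v 3.738 -0.364 -2.22
v 3.582 -0.017 -2.374
f 2 4 1
f 5 2 1
f 1 4 3
f 3 5 1
f 2 8 4
f 6 2 5
f 6 8 2
f 4 8 3
f 7 5 3
f 3 8 7
f 7 6 5
f 8 6 7
f 10 9 13
f 10 13 11
f 11 13 14
f 11 14 12
f 13 9 15
f 13 15 14
f 14 15 16
f 14 16 12
f 15 9 17
f 15 17 16
f 16 17 18
f 16 18 12
f 17 9 19
f 17 19 18
f 18 19 20
f 18 20 12
f 19 9 21
f 19 21 20
f 20 21 22
f 20 22 12
f 21 9 23
f 21 23 22
f 22 23 24
f 22 24 12
f 23 9 25
f 23 25 24
f 24 25 26
f 24 26 12
f 25 9 27
f 25 27 26
f 26 27 28
f 26 28 12
f 27 9 29
f 27 29 28
f 28 29 30
f 28 30 12
f 29 9 31
f 29 31 30
f 30 31 32
f 30 32 12
f 31 9 33
f 31 33 32
f 32 33 34
f 32 34 12
f 33 9 35
f 33 35 34
f 34 35 36
f 34 36 12
f 35 9 37
f 35 37 36
f 36 37 38
f 36 38 12
f 37 9 39
f 37 39 38
f 38 39 40
f 38 40 12
f 39 9 10
f 39 10 40
f 40 10 11
f 40 11 12
f 42 41 44
f 42 44 43
f 44 41 45
f 44 45 43
f 45 41 46
f 45 46 43
f 46 41 47
f 46 47 43
f 47 41 48
f 47 48 43
f 48 41 49
f 48 49 43
f 49 41 50
f 49 50 43
f 50 41 51
f 50 51 43
f 51 41 52
f 51 52 43
f 52 41 53
f 52 53 43
f 53 41 54
f 53 54 43
f 54 41 55
f 54 55 43
f 55 41 56
f 55 56 43
f 56 41 57
f 56 57 43
f 57 41 58
f 57 58 43
f 58 41 42
f 58 42 43



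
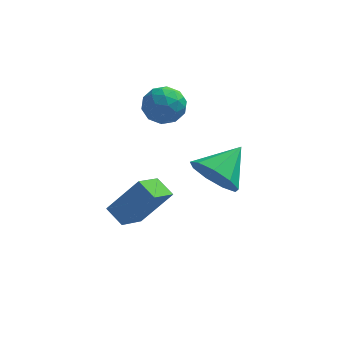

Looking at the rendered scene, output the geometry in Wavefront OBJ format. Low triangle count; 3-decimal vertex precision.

v -0.859 -4.242 2.731
v -0.019 -4.705 2.526
v -0.081 -3.178 3.509
v -0.156 -4.255 2.048
v -0.622 -3.8 1.889
v -1.198 -3.551 2.125
v -1.615 -3.626 2.644
v -1.679 -3.989 3.204
v -1.358 -4.47 3.543
v -0.804 -4.845 3.502
v -0.275 -4.938 3.1
v -3.515 -0.733 4.199
v -3.102 -0.509 3.515
v -2.678 -1.771 4.365
v -2.265 -1.547 3.681
v -2.226 -1.075 4.363
v -2.743 -0.433 4.26
v -3.037 -1.847 3.62
v -3.554 -1.205 3.517
v -2.806 -1.198 3.157
v -2.305 -0.72 3.616
v -3.475 -1.56 4.264
v -2.974 -1.082 4.723
v -3.382 -0.53 3.842
v -2.398 -1.75 4.038
v -2.375 -1.473 4.438
v -2.132 -1.341 4.036
v -3.171 -0.485 4.281
v -2.928 -0.353 3.878
v -2.413 -0.686 4.376
v -2.852 -1.927 4.002
v -2.609 -1.795 3.599
v -3.648 -0.939 3.844
v -3.405 -0.807 3.442
v -3.367 -1.594 3.504
v -2.965 -0.803 3.229
v -2.473 -1.413 3.327
v -2.927 -1.59 3.291
v -3.231 -1.212 3.231
v -2.67 -0.522 3.499
v -2.178 -1.133 3.597
v -2.156 -0.855 3.998
v -2.46 -0.478 3.937
v -2.497 -0.927 3.289
v -3.602 -1.147 4.283
v -3.11 -1.758 4.381
v -3.32 -1.802 3.943
v -3.624 -1.425 3.882
v -3.307 -0.867 4.553
v -2.815 -1.477 4.651
v -2.549 -1.068 4.649
v -2.853 -0.69 4.589
v -3.283 -1.353 4.591
v -4.08 -2.297 -0.497
v -4.575 -3.356 0.093
v -3.007 -2.061 0.826
v -3.502 -3.12 1.416
v -3.478 -2.8 -0.896
v -3.973 -3.859 -0.306
v -2.405 -2.564 0.427
v -2.9 -3.623 1.017
f 2 1 4
f 2 4 3
f 4 1 5
f 4 5 3
f 5 1 6
f 5 6 3
f 6 1 7
f 6 7 3
f 7 1 8
f 7 8 3
f 8 1 9
f 8 9 3
f 9 1 10
f 9 10 3
f 10 1 11
f 10 11 3
f 11 1 2
f 11 2 3
f 12 49 28
f 49 23 52
f 28 52 17
f 49 52 28
f 12 28 24
f 28 17 29
f 24 29 13
f 28 29 24
f 12 24 33
f 24 13 34
f 33 34 19
f 24 34 33
f 12 33 45
f 33 19 48
f 45 48 22
f 33 48 45
f 12 45 49
f 45 22 53
f 49 53 23
f 45 53 49
f 13 29 40
f 29 17 43
f 40 43 21
f 29 43 40
f 17 52 30
f 52 23 51
f 30 51 16
f 52 51 30
f 23 53 50
f 53 22 46
f 50 46 14
f 53 46 50
f 22 48 47
f 48 19 35
f 47 35 18
f 48 35 47
f 19 34 39
f 34 13 36
f 39 36 20
f 34 36 39
f 15 41 27
f 41 21 42
f 27 42 16
f 41 42 27
f 15 27 25
f 27 16 26
f 25 26 14
f 27 26 25
f 15 25 32
f 25 14 31
f 32 31 18
f 25 31 32
f 15 32 37
f 32 18 38
f 37 38 20
f 32 38 37
f 15 37 41
f 37 20 44
f 41 44 21
f 37 44 41
f 16 42 30
f 42 21 43
f 30 43 17
f 42 43 30
f 14 26 50
f 26 16 51
f 50 51 23
f 26 51 50
f 18 31 47
f 31 14 46
f 47 46 22
f 31 46 47
f 20 38 39
f 38 18 35
f 39 35 19
f 38 35 39
f 21 44 40
f 44 20 36
f 40 36 13
f 44 36 40
f 55 57 54
f 58 55 54
f 54 57 56
f 56 58 54
f 55 61 57
f 59 55 58
f 59 61 55
f 57 61 56
f 60 58 56
f 56 61 60
f 60 59 58
f 61 59 60



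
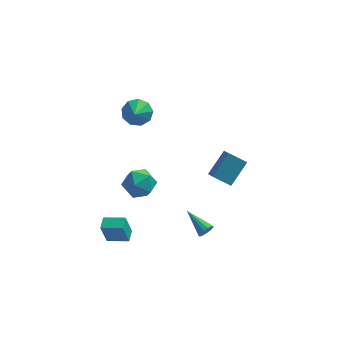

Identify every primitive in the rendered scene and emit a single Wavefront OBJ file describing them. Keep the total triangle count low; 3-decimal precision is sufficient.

v -2.513 4.521 0.642
v -1.531 4.533 0.766
v -2.607 3.379 1.498
v -1.829 4.913 1.241
v -2.447 5.11 1.436
v -3.096 5.031 1.26
v -3.472 4.714 0.795
v -3.4 4.306 0.258
v -2.913 4 -0.098
v -2.239 3.937 -0.108
v -1.693 4.148 0.233
v 1.915 2.157 -3.123
v 2.215 1.221 -2.435
v 2.85 3.341 -1.918
v 3.15 2.404 -1.231
v 3.03 1.996 -3.829
v 3.33 1.059 -3.142
v 3.965 3.179 -2.625
v 4.265 2.243 -1.937
v -3.875 -4.026 -3.617
v -4.215 -4.212 -2.126
v -3.759 -3.184 -3.485
v -4.099 -3.37 -1.995
v -2.561 -4.25 -3.345
v -2.901 -4.436 -1.855
v -2.445 -3.408 -3.214
v -2.785 -3.594 -1.723
v 1.918 -3.797 -2.676
v 2.225 -3.758 -2.221
v 0.762 -2.563 -2.004
v 2.335 -3.547 -2.42
v 2.313 -3.415 -2.7
v 2.165 -3.405 -2.972
v 1.939 -3.52 -3.15
v 1.706 -3.722 -3.178
v 1.541 -3.949 -3.046
v 1.495 -4.127 -2.797
v 1.583 -4.201 -2.51
v 1.778 -4.147 -2.275
v 2.017 -3.981 -2.167
v -2.942 -4.237 2.173
v -2.372 -3.752 2.985
v -1.488 -4.208 1.135
v -0.918 -3.723 1.947
v -1.242 -4.773 2.051
v -2.14 -4.791 2.692
v -1.72 -3.169 1.428
v -2.618 -3.187 2.069
v -1.616 -3.092 2.524
v -1.321 -4.083 2.909
v -2.539 -3.877 1.211
v -2.244 -4.868 1.596
f 2 1 4
f 2 4 3
f 4 1 5
f 4 5 3
f 5 1 6
f 5 6 3
f 6 1 7
f 6 7 3
f 7 1 8
f 7 8 3
f 8 1 9
f 8 9 3
f 9 1 10
f 9 10 3
f 10 1 11
f 10 11 3
f 11 1 2
f 11 2 3
f 13 15 12
f 16 13 12
f 12 15 14
f 14 16 12
f 13 19 15
f 17 13 16
f 17 19 13
f 15 19 14
f 18 16 14
f 14 19 18
f 18 17 16
f 19 17 18
f 21 23 20
f 24 21 20
f 20 23 22
f 22 24 20
f 21 27 23
f 25 21 24
f 25 27 21
f 23 27 22
f 26 24 22
f 22 27 26
f 26 25 24
f 27 25 26
f 29 28 31
f 29 31 30
f 31 28 32
f 31 32 30
f 32 28 33
f 32 33 30
f 33 28 34
f 33 34 30
f 34 28 35
f 34 35 30
f 35 28 36
f 35 36 30
f 36 28 37
f 36 37 30
f 37 28 38
f 37 38 30
f 38 28 39
f 38 39 30
f 39 28 40
f 39 40 30
f 40 28 29
f 40 29 30
f 41 52 46
f 41 46 42
f 41 42 48
f 41 48 51
f 41 51 52
f 42 46 50
f 46 52 45
f 52 51 43
f 51 48 47
f 48 42 49
f 44 50 45
f 44 45 43
f 44 43 47
f 44 47 49
f 44 49 50
f 45 50 46
f 43 45 52
f 47 43 51
f 49 47 48
f 50 49 42



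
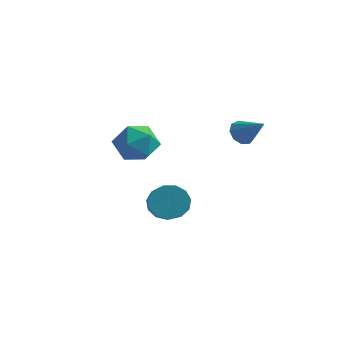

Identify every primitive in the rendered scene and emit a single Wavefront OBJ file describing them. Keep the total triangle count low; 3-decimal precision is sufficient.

v -3.809 -0.727 -0.728
v -2.983 -0.515 -0.425
v -3.237 -1.805 -1.535
v -2.411 -1.593 -1.232
v -3.019 -1.957 -0.67
v -3.373 -1.291 -0.172
v -2.847 -1.029 -1.788
v -3.201 -0.363 -1.29
v -2.389 -0.702 -1.081
v -2.495 -1.275 -0.39
v -3.725 -1.045 -1.57
v -3.831 -1.618 -0.879
v -1.241 -2.374 -2.872
v -0.605 -2.179 -3.148
v 0.097 -3.331 -2.344
v -0.539 -3.526 -2.068
v -0.65 -1.968 -2.805
v 0.051 -3.119 -2.001
v -0.883 -1.885 -2.483
v -0.182 -3.037 -1.679
v -1.23 -1.957 -2.285
v -0.528 -3.109 -1.481
v -1.58 -2.162 -2.273
v -0.878 -3.314 -1.469
v -1.822 -2.434 -2.452
v -1.121 -3.586 -1.647
v -1.88 -2.687 -2.763
v -1.179 -3.839 -1.959
v -1.735 -2.841 -3.11
v -1.033 -3.993 -2.306
v -1.433 -2.846 -3.381
v -0.731 -3.998 -2.576
v -1.07 -2.702 -3.49
v -0.369 -3.853 -2.686
v -0.761 -2.453 -3.403
v -0.06 -3.605 -2.599
v 0.889 -1.047 0.428
v 1.213 -0.761 0.121
v 1.811 -1.293 1.172
v 1.064 -0.549 0.376
v 0.833 -0.571 0.655
v 0.629 -0.815 0.827
v 0.546 -1.168 0.813
v 0.624 -1.464 0.619
v 0.825 -1.565 0.335
v 1.057 -1.423 0.095
v 1.21 -1.106 0.011
f 1 12 6
f 1 6 2
f 1 2 8
f 1 8 11
f 1 11 12
f 2 6 10
f 6 12 5
f 12 11 3
f 11 8 7
f 8 2 9
f 4 10 5
f 4 5 3
f 4 3 7
f 4 7 9
f 4 9 10
f 5 10 6
f 3 5 12
f 7 3 11
f 9 7 8
f 10 9 2
f 14 13 17
f 14 17 15
f 15 17 18
f 15 18 16
f 17 13 19
f 17 19 18
f 18 19 20
f 18 20 16
f 19 13 21
f 19 21 20
f 20 21 22
f 20 22 16
f 21 13 23
f 21 23 22
f 22 23 24
f 22 24 16
f 23 13 25
f 23 25 24
f 24 25 26
f 24 26 16
f 25 13 27
f 25 27 26
f 26 27 28
f 26 28 16
f 27 13 29
f 27 29 28
f 28 29 30
f 28 30 16
f 29 13 31
f 29 31 30
f 30 31 32
f 30 32 16
f 31 13 33
f 31 33 32
f 32 33 34
f 32 34 16
f 33 13 35
f 33 35 34
f 34 35 36
f 34 36 16
f 35 13 14
f 35 14 36
f 36 14 15
f 36 15 16
f 38 37 40
f 38 40 39
f 40 37 41
f 40 41 39
f 41 37 42
f 41 42 39
f 42 37 43
f 42 43 39
f 43 37 44
f 43 44 39
f 44 37 45
f 44 45 39
f 45 37 46
f 45 46 39
f 46 37 47
f 46 47 39
f 47 37 38
f 47 38 39



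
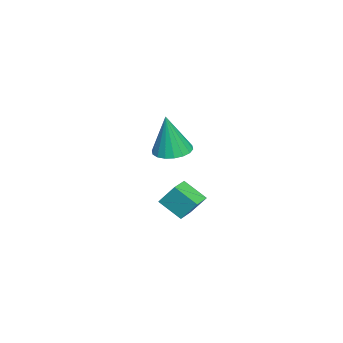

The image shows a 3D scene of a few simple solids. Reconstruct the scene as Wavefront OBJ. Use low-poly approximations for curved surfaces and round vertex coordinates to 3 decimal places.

v 0.179 -2.971 -2.924
v -0.09 -3.997 -2.157
v 0.264 -2.262 -1.947
v -0.006 -3.289 -1.18
v 1.126 -3.171 -2.86
v 0.856 -4.198 -2.093
v 1.21 -2.463 -1.883
v 0.941 -3.489 -1.116
v 2.788 -3.14 1.96
v 3.479 -3.597 1.816
v 3.052 -3.36 3.92
v 3.612 -3.248 1.837
v 3.583 -2.878 1.883
v 3.396 -2.56 1.943
v 3.088 -2.357 2.007
v 2.722 -2.309 2.062
v 2.368 -2.426 2.096
v 2.098 -2.684 2.104
v 1.964 -3.033 2.083
v 1.994 -3.402 2.037
v 2.181 -3.72 1.977
v 2.488 -3.924 1.913
v 2.855 -3.971 1.858
v 3.209 -3.855 1.824
f 2 4 1
f 5 2 1
f 1 4 3
f 3 5 1
f 2 8 4
f 6 2 5
f 6 8 2
f 4 8 3
f 7 5 3
f 3 8 7
f 7 6 5
f 8 6 7
f 10 9 12
f 10 12 11
f 12 9 13
f 12 13 11
f 13 9 14
f 13 14 11
f 14 9 15
f 14 15 11
f 15 9 16
f 15 16 11
f 16 9 17
f 16 17 11
f 17 9 18
f 17 18 11
f 18 9 19
f 18 19 11
f 19 9 20
f 19 20 11
f 20 9 21
f 20 21 11
f 21 9 22
f 21 22 11
f 22 9 23
f 22 23 11
f 23 9 24
f 23 24 11
f 24 9 10
f 24 10 11



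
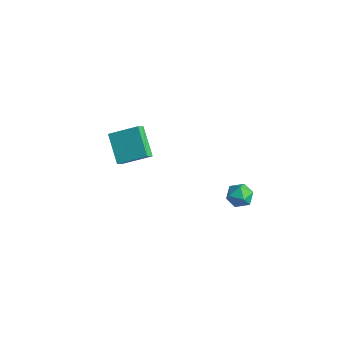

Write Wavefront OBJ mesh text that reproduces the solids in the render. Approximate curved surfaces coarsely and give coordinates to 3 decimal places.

v 2.981 3.805 0.751
v 3.561 3.24 0.748
v 2.219 3.02 1.472
v 2.799 2.455 1.469
v 2.907 3.145 1.88
v 3.378 3.63 1.434
v 2.402 2.63 0.786
v 2.873 3.115 0.34
v 3.203 2.514 0.77
v 3.516 2.832 1.446
v 2.264 3.428 0.774
v 2.577 3.746 1.45
v -3.917 0.832 0.145
v -3.662 0.23 0.734
v -5.351 1.407 1.351
v -5.096 0.805 1.941
v -2.824 2.015 0.879
v -2.569 1.413 1.469
v -4.258 2.59 2.086
v -4.003 1.988 2.675
f 1 12 6
f 1 6 2
f 1 2 8
f 1 8 11
f 1 11 12
f 2 6 10
f 6 12 5
f 12 11 3
f 11 8 7
f 8 2 9
f 4 10 5
f 4 5 3
f 4 3 7
f 4 7 9
f 4 9 10
f 5 10 6
f 3 5 12
f 7 3 11
f 9 7 8
f 10 9 2
f 14 16 13
f 17 14 13
f 13 16 15
f 15 17 13
f 14 20 16
f 18 14 17
f 18 20 14
f 16 20 15
f 19 17 15
f 15 20 19
f 19 18 17
f 20 18 19



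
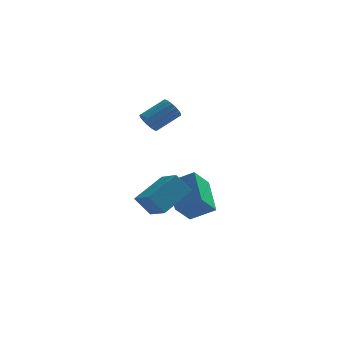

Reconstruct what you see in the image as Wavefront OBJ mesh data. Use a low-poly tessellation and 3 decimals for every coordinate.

v -3.643 2.465 1.085
v -3.355 2.572 0.58
v -2.29 3.161 1.311
v -2.577 3.055 1.815
v -3.511 2.804 0.62
v -2.446 3.394 1.351
v -3.697 2.959 0.766
v -2.632 3.548 1.497
v -3.87 3 0.985
v -2.805 3.59 1.716
v -3.991 2.919 1.226
v -2.926 3.509 1.957
v -4.033 2.734 1.436
v -2.968 3.324 2.167
v -3.985 2.488 1.565
v -2.92 3.077 2.296
v -3.858 2.236 1.584
v -2.793 2.826 2.315
v -3.682 2.037 1.488
v -2.617 2.626 2.219
v -3.497 1.936 1.3
v -2.432 2.525 2.031
v -3.346 1.956 1.063
v -2.281 2.545 1.794
v -3.262 2.093 0.83
v -2.197 2.682 1.561
v -3.265 2.315 0.656
v -2.2 2.905 1.387
v -2.45 2.165 -4.124
v -1.274 1.984 -3.445
v -2.784 3.818 -3.105
v -1.607 3.637 -2.427
v -1.793 2.883 -5.073
v -0.616 2.702 -4.395
v -2.126 4.536 -4.055
v -0.95 4.355 -3.376
v -3.486 0.207 -3.571
v -4.184 0.247 -2.646
v -2.314 1.403 -2.739
v -3.013 1.443 -1.814
v -2.847 -0.783 -3.046
v -3.546 -0.743 -2.121
v -1.676 0.413 -2.214
v -2.374 0.453 -1.289
f 2 1 5
f 2 5 3
f 3 5 6
f 3 6 4
f 5 1 7
f 5 7 6
f 6 7 8
f 6 8 4
f 7 1 9
f 7 9 8
f 8 9 10
f 8 10 4
f 9 1 11
f 9 11 10
f 10 11 12
f 10 12 4
f 11 1 13
f 11 13 12
f 12 13 14
f 12 14 4
f 13 1 15
f 13 15 14
f 14 15 16
f 14 16 4
f 15 1 17
f 15 17 16
f 16 17 18
f 16 18 4
f 17 1 19
f 17 19 18
f 18 19 20
f 18 20 4
f 19 1 21
f 19 21 20
f 20 21 22
f 20 22 4
f 21 1 23
f 21 23 22
f 22 23 24
f 22 24 4
f 23 1 25
f 23 25 24
f 24 25 26
f 24 26 4
f 25 1 27
f 25 27 26
f 26 27 28
f 26 28 4
f 27 1 2
f 27 2 28
f 28 2 3
f 28 3 4
f 30 32 29
f 33 30 29
f 29 32 31
f 31 33 29
f 30 36 32
f 34 30 33
f 34 36 30
f 32 36 31
f 35 33 31
f 31 36 35
f 35 34 33
f 36 34 35
f 38 40 37
f 41 38 37
f 37 40 39
f 39 41 37
f 38 44 40
f 42 38 41
f 42 44 38
f 40 44 39
f 43 41 39
f 39 44 43
f 43 42 41
f 44 42 43



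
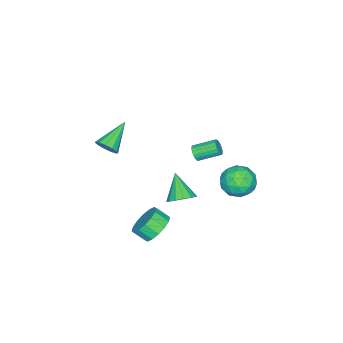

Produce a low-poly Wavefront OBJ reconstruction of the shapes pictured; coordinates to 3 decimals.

v -3.946 2.429 -4.223
v -2.819 2.265 -3.817
v -4.441 0.655 -3.563
v -3.314 0.491 -3.157
v -4.036 1.302 -2.626
v -3.73 2.399 -3.033
v -3.53 0.521 -4.347
v -3.224 1.618 -4.754
v -2.562 1.086 -3.894
v -2.874 1.569 -2.83
v -4.386 1.351 -4.55
v -4.698 1.834 -3.486
v -3.339 2.503 -4.078
v -3.921 0.417 -3.302
v -4.345 0.894 -2.99
v -3.683 0.798 -2.751
v -3.875 2.581 -3.617
v -3.212 2.485 -3.379
v -3.927 1.919 -2.678
v -4.048 0.435 -4.001
v -3.385 0.339 -3.763
v -3.577 2.122 -4.629
v -2.915 2.026 -4.39
v -3.333 1.001 -4.702
v -2.525 1.714 -3.884
v -2.816 0.671 -3.497
v -2.943 0.689 -4.196
v -2.764 1.333 -4.435
v -2.709 1.998 -3.259
v -3 0.955 -2.872
v -3.424 1.431 -2.559
v -3.245 2.076 -2.799
v -2.558 1.305 -3.304
v -4.26 1.965 -4.508
v -4.551 0.922 -4.121
v -4.015 0.844 -4.581
v -3.836 1.489 -4.821
v -4.444 2.249 -3.883
v -4.735 1.206 -3.496
v -4.496 1.587 -2.945
v -4.317 2.231 -3.184
v -4.702 1.615 -4.076
v -1.863 -0.488 -0.594
v -1.627 -0.156 -0.978
v -2.321 1.04 -0.37
v -2.557 0.708 0.014
v -1.84 -0.224 -1.087
v -2.534 0.972 -0.48
v -2.058 -0.345 -1.099
v -2.752 0.851 -0.491
v -2.237 -0.493 -1.01
v -2.931 0.702 -0.403
v -2.342 -0.641 -0.839
v -3.036 0.554 -0.232
v -2.352 -0.759 -0.62
v -3.046 0.437 -0.012
v -2.266 -0.822 -0.395
v -2.96 0.373 0.213
v -2.099 -0.82 -0.21
v -2.793 0.376 0.398
v -1.886 -0.752 -0.1
v -2.58 0.444 0.507
v -1.668 -0.631 -0.089
v -2.362 0.565 0.519
v -1.489 -0.482 -0.177
v -2.183 0.713 0.43
v -1.384 -0.334 -0.348
v -2.078 0.861 0.259
v -1.374 -0.217 -0.568
v -2.068 0.979 0.04
v -1.46 -0.153 -0.793
v -2.154 1.042 -0.185
v 1.572 0.714 -1.682
v 2.215 0.073 -1.742
v 0.708 -0.274 -0.378
v 2.371 0.371 -1.412
v 2.313 0.762 -1.155
v 2.056 1.139 -1.039
v 1.67 1.403 -1.095
v 1.257 1.482 -1.308
v 0.929 1.355 -1.622
v 0.773 1.057 -1.951
v 0.832 0.667 -2.209
v 1.088 0.289 -2.325
v 1.475 0.026 -2.269
v 1.887 -0.053 -2.055
v 3.755 0.458 -2.814
v 4.779 0.764 -2.779
v 4.99 -0.012 -2.152
v 3.965 -0.318 -2.186
v 4.535 1.035 -2.362
v 4.746 0.258 -1.735
v 4.082 1.151 -2.066
v 4.292 0.374 -1.439
v 3.541 1.081 -1.971
v 3.751 0.305 -1.343
v 3.057 0.845 -2.101
v 3.267 0.069 -1.473
v 2.76 0.505 -2.422
v 2.971 -0.271 -1.794
v 2.73 0.152 -2.848
v 2.941 -0.624 -2.221
v 2.974 -0.118 -3.265
v 3.185 -0.895 -2.638
v 3.428 -0.234 -3.561
v 3.638 -1.011 -2.934
v 3.969 -0.165 -3.657
v 4.179 -0.941 -3.029
v 4.453 0.071 -3.527
v 4.663 -0.705 -2.899
v 4.749 0.411 -3.206
v 4.96 -0.365 -2.578
v 3.686 -2.979 2.899
v 4.057 -3.187 3.529
v 1.914 -2.861 3.981
v 4.076 -2.759 3.513
v 3.971 -2.402 3.302
v 3.776 -2.227 2.964
v 3.552 -2.291 2.604
v 3.371 -2.574 2.338
v 3.29 -2.985 2.25
v 3.334 -3.394 2.368
v 3.491 -3.672 2.655
v 3.709 -3.729 3.018
v 3.92 -3.548 3.344
f 1 38 17
f 38 12 41
f 17 41 6
f 38 41 17
f 1 17 13
f 17 6 18
f 13 18 2
f 17 18 13
f 1 13 22
f 13 2 23
f 22 23 8
f 13 23 22
f 1 22 34
f 22 8 37
f 34 37 11
f 22 37 34
f 1 34 38
f 34 11 42
f 38 42 12
f 34 42 38
f 2 18 29
f 18 6 32
f 29 32 10
f 18 32 29
f 6 41 19
f 41 12 40
f 19 40 5
f 41 40 19
f 12 42 39
f 42 11 35
f 39 35 3
f 42 35 39
f 11 37 36
f 37 8 24
f 36 24 7
f 37 24 36
f 8 23 28
f 23 2 25
f 28 25 9
f 23 25 28
f 4 30 16
f 30 10 31
f 16 31 5
f 30 31 16
f 4 16 14
f 16 5 15
f 14 15 3
f 16 15 14
f 4 14 21
f 14 3 20
f 21 20 7
f 14 20 21
f 4 21 26
f 21 7 27
f 26 27 9
f 21 27 26
f 4 26 30
f 26 9 33
f 30 33 10
f 26 33 30
f 5 31 19
f 31 10 32
f 19 32 6
f 31 32 19
f 3 15 39
f 15 5 40
f 39 40 12
f 15 40 39
f 7 20 36
f 20 3 35
f 36 35 11
f 20 35 36
f 9 27 28
f 27 7 24
f 28 24 8
f 27 24 28
f 10 33 29
f 33 9 25
f 29 25 2
f 33 25 29
f 44 43 47
f 44 47 45
f 45 47 48
f 45 48 46
f 47 43 49
f 47 49 48
f 48 49 50
f 48 50 46
f 49 43 51
f 49 51 50
f 50 51 52
f 50 52 46
f 51 43 53
f 51 53 52
f 52 53 54
f 52 54 46
f 53 43 55
f 53 55 54
f 54 55 56
f 54 56 46
f 55 43 57
f 55 57 56
f 56 57 58
f 56 58 46
f 57 43 59
f 57 59 58
f 58 59 60
f 58 60 46
f 59 43 61
f 59 61 60
f 60 61 62
f 60 62 46
f 61 43 63
f 61 63 62
f 62 63 64
f 62 64 46
f 63 43 65
f 63 65 64
f 64 65 66
f 64 66 46
f 65 43 67
f 65 67 66
f 66 67 68
f 66 68 46
f 67 43 69
f 67 69 68
f 68 69 70
f 68 70 46
f 69 43 71
f 69 71 70
f 70 71 72
f 70 72 46
f 71 43 44
f 71 44 72
f 72 44 45
f 72 45 46
f 74 73 76
f 74 76 75
f 76 73 77
f 76 77 75
f 77 73 78
f 77 78 75
f 78 73 79
f 78 79 75
f 79 73 80
f 79 80 75
f 80 73 81
f 80 81 75
f 81 73 82
f 81 82 75
f 82 73 83
f 82 83 75
f 83 73 84
f 83 84 75
f 84 73 85
f 84 85 75
f 85 73 86
f 85 86 75
f 86 73 74
f 86 74 75
f 88 87 91
f 88 91 89
f 89 91 92
f 89 92 90
f 91 87 93
f 91 93 92
f 92 93 94
f 92 94 90
f 93 87 95
f 93 95 94
f 94 95 96
f 94 96 90
f 95 87 97
f 95 97 96
f 96 97 98
f 96 98 90
f 97 87 99
f 97 99 98
f 98 99 100
f 98 100 90
f 99 87 101
f 99 101 100
f 100 101 102
f 100 102 90
f 101 87 103
f 101 103 102
f 102 103 104
f 102 104 90
f 103 87 105
f 103 105 104
f 104 105 106
f 104 106 90
f 105 87 107
f 105 107 106
f 106 107 108
f 106 108 90
f 107 87 109
f 107 109 108
f 108 109 110
f 108 110 90
f 109 87 111
f 109 111 110
f 110 111 112
f 110 112 90
f 111 87 88
f 111 88 112
f 112 88 89
f 112 89 90
f 114 113 116
f 114 116 115
f 116 113 117
f 116 117 115
f 117 113 118
f 117 118 115
f 118 113 119
f 118 119 115
f 119 113 120
f 119 120 115
f 120 113 121
f 120 121 115
f 121 113 122
f 121 122 115
f 122 113 123
f 122 123 115
f 123 113 124
f 123 124 115
f 124 113 125
f 124 125 115
f 125 113 114
f 125 114 115



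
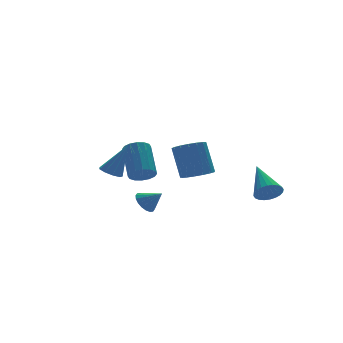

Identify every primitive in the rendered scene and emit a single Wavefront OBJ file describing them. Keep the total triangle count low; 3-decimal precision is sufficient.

v -4.085 0.636 -0.553
v -3.608 0.346 -0.823
v -3.255 0.444 1.113
v -3.536 0.764 -0.811
v -3.721 1.122 -0.678
v -4.076 1.252 -0.486
v -4.435 1.094 -0.325
v -4.63 0.722 -0.271
v -4.57 0.309 -0.348
v -4.283 0.05 -0.521
v -3.903 0.064 -0.709
v -3.986 -2.537 -1.429
v -3.456 -2.446 -1.793
v -3.434 -3.123 -0.771
v -3.444 -2.225 -1.607
v -3.54 -2.066 -1.385
v -3.724 -2.001 -1.171
v -3.96 -2.041 -1.009
v -4.201 -2.18 -0.93
v -4.4 -2.389 -0.949
v -4.517 -2.628 -1.064
v -4.528 -2.848 -1.251
v -4.433 -3.007 -1.473
v -4.249 -3.073 -1.686
v -4.013 -3.032 -1.848
v -3.772 -2.894 -1.928
v -3.573 -2.684 -1.908
v -1.509 2.204 -1.765
v -0.999 2.437 -2.217
v -0.521 3.889 -0.927
v -1.031 3.656 -0.475
v -1.307 2.625 -2.313
v -0.828 4.076 -1.023
v -1.668 2.699 -2.263
v -1.19 4.151 -0.973
v -1.987 2.641 -2.079
v -1.509 4.093 -0.789
v -2.178 2.466 -1.811
v -1.7 3.918 -0.521
v -2.19 2.221 -1.531
v -1.712 3.672 -0.241
v -2.019 1.971 -1.313
v -1.541 3.423 -0.023
v -1.712 1.784 -1.217
v -1.233 3.235 0.073
v -1.35 1.709 -1.267
v -0.872 3.161 0.023
v -1.031 1.767 -1.451
v -0.553 3.219 -0.161
v -0.84 1.942 -1.719
v -0.362 3.394 -0.429
v -0.828 2.188 -1.999
v -0.35 3.639 -0.709
v 1.096 1.304 -1.945
v 1.797 0.829 -1.702
v 1.844 1.761 -0.013
v 1.144 2.236 -0.255
v 1.964 1.166 -1.893
v 2.011 2.097 -0.203
v 1.933 1.534 -2.095
v 1.98 2.466 -0.405
v 1.71 1.849 -2.263
v 1.757 2.781 -0.573
v 1.346 2.04 -2.358
v 1.393 2.972 -0.668
v 0.926 2.062 -2.358
v 0.973 2.994 -0.668
v 0.544 1.91 -2.264
v 0.591 2.842 -0.574
v 0.289 1.62 -2.096
v 0.336 2.552 -0.407
v 0.219 1.257 -1.894
v 0.266 2.189 -0.205
v 0.35 0.905 -1.704
v 0.397 1.837 -0.014
v 0.652 0.644 -1.569
v 0.699 1.576 0.121
v 1.056 0.535 -1.519
v 1.103 1.467 0.17
v 1.469 0.602 -1.568
v 1.516 1.533 0.122
v 2.722 -2.592 -2.137
v 3.397 -2.866 -1.96
v 3.158 -0.828 -1.063
v 3.456 -2.728 -2.211
v 3.403 -2.569 -2.451
v 3.246 -2.413 -2.643
v 3.01 -2.285 -2.758
v 2.729 -2.203 -2.778
v 2.448 -2.181 -2.701
v 2.208 -2.221 -2.538
v 2.047 -2.317 -2.313
v 1.988 -2.456 -2.062
v 2.041 -2.615 -1.822
v 2.198 -2.77 -1.63
v 2.435 -2.899 -1.516
v 2.715 -2.98 -1.495
v 2.996 -3.003 -1.572
v 3.236 -2.963 -1.736
f 2 1 4
f 2 4 3
f 4 1 5
f 4 5 3
f 5 1 6
f 5 6 3
f 6 1 7
f 6 7 3
f 7 1 8
f 7 8 3
f 8 1 9
f 8 9 3
f 9 1 10
f 9 10 3
f 10 1 11
f 10 11 3
f 11 1 2
f 11 2 3
f 13 12 15
f 13 15 14
f 15 12 16
f 15 16 14
f 16 12 17
f 16 17 14
f 17 12 18
f 17 18 14
f 18 12 19
f 18 19 14
f 19 12 20
f 19 20 14
f 20 12 21
f 20 21 14
f 21 12 22
f 21 22 14
f 22 12 23
f 22 23 14
f 23 12 24
f 23 24 14
f 24 12 25
f 24 25 14
f 25 12 26
f 25 26 14
f 26 12 27
f 26 27 14
f 27 12 13
f 27 13 14
f 29 28 32
f 29 32 30
f 30 32 33
f 30 33 31
f 32 28 34
f 32 34 33
f 33 34 35
f 33 35 31
f 34 28 36
f 34 36 35
f 35 36 37
f 35 37 31
f 36 28 38
f 36 38 37
f 37 38 39
f 37 39 31
f 38 28 40
f 38 40 39
f 39 40 41
f 39 41 31
f 40 28 42
f 40 42 41
f 41 42 43
f 41 43 31
f 42 28 44
f 42 44 43
f 43 44 45
f 43 45 31
f 44 28 46
f 44 46 45
f 45 46 47
f 45 47 31
f 46 28 48
f 46 48 47
f 47 48 49
f 47 49 31
f 48 28 50
f 48 50 49
f 49 50 51
f 49 51 31
f 50 28 52
f 50 52 51
f 51 52 53
f 51 53 31
f 52 28 29
f 52 29 53
f 53 29 30
f 53 30 31
f 55 54 58
f 55 58 56
f 56 58 59
f 56 59 57
f 58 54 60
f 58 60 59
f 59 60 61
f 59 61 57
f 60 54 62
f 60 62 61
f 61 62 63
f 61 63 57
f 62 54 64
f 62 64 63
f 63 64 65
f 63 65 57
f 64 54 66
f 64 66 65
f 65 66 67
f 65 67 57
f 66 54 68
f 66 68 67
f 67 68 69
f 67 69 57
f 68 54 70
f 68 70 69
f 69 70 71
f 69 71 57
f 70 54 72
f 70 72 71
f 71 72 73
f 71 73 57
f 72 54 74
f 72 74 73
f 73 74 75
f 73 75 57
f 74 54 76
f 74 76 75
f 75 76 77
f 75 77 57
f 76 54 78
f 76 78 77
f 77 78 79
f 77 79 57
f 78 54 80
f 78 80 79
f 79 80 81
f 79 81 57
f 80 54 55
f 80 55 81
f 81 55 56
f 81 56 57
f 83 82 85
f 83 85 84
f 85 82 86
f 85 86 84
f 86 82 87
f 86 87 84
f 87 82 88
f 87 88 84
f 88 82 89
f 88 89 84
f 89 82 90
f 89 90 84
f 90 82 91
f 90 91 84
f 91 82 92
f 91 92 84
f 92 82 93
f 92 93 84
f 93 82 94
f 93 94 84
f 94 82 95
f 94 95 84
f 95 82 96
f 95 96 84
f 96 82 97
f 96 97 84
f 97 82 98
f 97 98 84
f 98 82 99
f 98 99 84
f 99 82 83
f 99 83 84



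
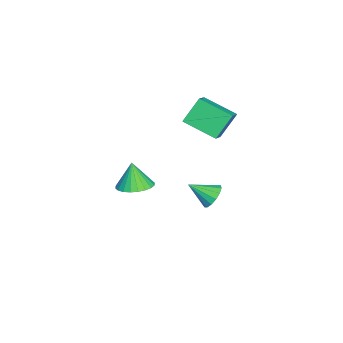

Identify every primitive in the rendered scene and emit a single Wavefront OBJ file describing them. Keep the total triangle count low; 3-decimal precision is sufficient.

v 2.569 -0.436 -0.889
v 3.283 -1.149 -0.835
v 2.211 -0.684 0.589
v 3.487 -0.827 -0.732
v 3.551 -0.447 -0.653
v 3.465 -0.065 -0.61
v 3.243 0.261 -0.609
v 2.919 0.481 -0.651
v 2.541 0.56 -0.729
v 2.167 0.488 -0.831
v 1.854 0.276 -0.942
v 1.651 -0.045 -1.045
v 1.586 -0.426 -1.124
v 1.672 -0.808 -1.168
v 1.894 -1.134 -1.168
v 2.218 -1.354 -1.127
v 2.596 -1.433 -1.049
v 2.97 -1.361 -0.946
v -1.414 4.042 2.457
v -1.899 2.213 3.162
v -0.337 4.001 3.09
v -0.822 2.172 3.796
v -0.658 3.328 1.124
v -1.143 1.499 1.83
v 0.419 3.287 1.758
v -0.066 1.458 2.463
v -1.175 2.867 -4.109
v -0.351 2.964 -4.107
v -1.025 1.573 -3.251
v -0.489 3.178 -3.76
v -0.81 3.308 -3.507
v -1.23 3.32 -3.415
v -1.635 3.211 -3.509
v -1.916 3.01 -3.763
v -2 2.77 -4.11
v -1.862 2.557 -4.457
v -1.54 2.427 -4.71
v -1.121 2.414 -4.802
v -0.716 2.524 -4.708
v -0.434 2.725 -4.454
f 2 1 4
f 2 4 3
f 4 1 5
f 4 5 3
f 5 1 6
f 5 6 3
f 6 1 7
f 6 7 3
f 7 1 8
f 7 8 3
f 8 1 9
f 8 9 3
f 9 1 10
f 9 10 3
f 10 1 11
f 10 11 3
f 11 1 12
f 11 12 3
f 12 1 13
f 12 13 3
f 13 1 14
f 13 14 3
f 14 1 15
f 14 15 3
f 15 1 16
f 15 16 3
f 16 1 17
f 16 17 3
f 17 1 18
f 17 18 3
f 18 1 2
f 18 2 3
f 20 22 19
f 23 20 19
f 19 22 21
f 21 23 19
f 20 26 22
f 24 20 23
f 24 26 20
f 22 26 21
f 25 23 21
f 21 26 25
f 25 24 23
f 26 24 25
f 28 27 30
f 28 30 29
f 30 27 31
f 30 31 29
f 31 27 32
f 31 32 29
f 32 27 33
f 32 33 29
f 33 27 34
f 33 34 29
f 34 27 35
f 34 35 29
f 35 27 36
f 35 36 29
f 36 27 37
f 36 37 29
f 37 27 38
f 37 38 29
f 38 27 39
f 38 39 29
f 39 27 40
f 39 40 29
f 40 27 28
f 40 28 29

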